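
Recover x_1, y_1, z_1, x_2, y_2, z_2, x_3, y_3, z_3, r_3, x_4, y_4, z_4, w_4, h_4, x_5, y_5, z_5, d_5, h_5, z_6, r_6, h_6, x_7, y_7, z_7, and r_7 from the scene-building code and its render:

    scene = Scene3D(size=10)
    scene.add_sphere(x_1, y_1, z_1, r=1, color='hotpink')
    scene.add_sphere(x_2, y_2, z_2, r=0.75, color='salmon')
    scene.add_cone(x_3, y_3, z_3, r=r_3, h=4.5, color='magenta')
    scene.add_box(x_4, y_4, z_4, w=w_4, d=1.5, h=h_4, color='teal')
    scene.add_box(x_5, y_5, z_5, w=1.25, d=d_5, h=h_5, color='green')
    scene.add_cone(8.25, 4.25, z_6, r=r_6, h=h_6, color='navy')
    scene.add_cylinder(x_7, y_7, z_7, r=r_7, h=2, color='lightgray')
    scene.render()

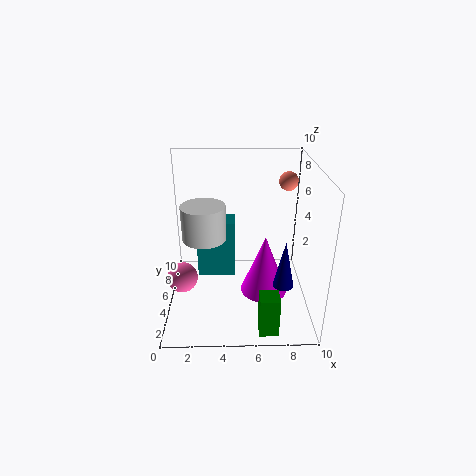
x_1 = 1.25, y_1 = 3.25, z_1 = 3, x_2 = 9, y_2 = 9, z_2 = 7.75, x_3 = 7, y_3 = 5.5, z_3 = 0.25, r_3 = 1.75, x_4 = 2.5, y_4 = 2, z_4 = 4, w_4 = 2.25, h_4 = 3.5, x_5 = 6.25, y_5 = 0.5, z_5 = 0.25, d_5 = 1.25, h_5 = 2.75, z_6 = 1.5, r_6 = 0.75, h_6 = 3.5, x_7 = 3, y_7 = 1.75, z_7 = 6.75, r_7 = 1.25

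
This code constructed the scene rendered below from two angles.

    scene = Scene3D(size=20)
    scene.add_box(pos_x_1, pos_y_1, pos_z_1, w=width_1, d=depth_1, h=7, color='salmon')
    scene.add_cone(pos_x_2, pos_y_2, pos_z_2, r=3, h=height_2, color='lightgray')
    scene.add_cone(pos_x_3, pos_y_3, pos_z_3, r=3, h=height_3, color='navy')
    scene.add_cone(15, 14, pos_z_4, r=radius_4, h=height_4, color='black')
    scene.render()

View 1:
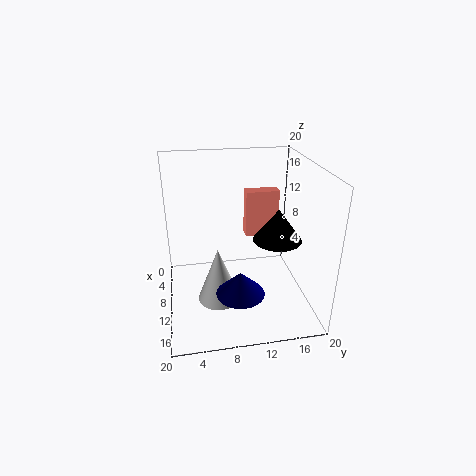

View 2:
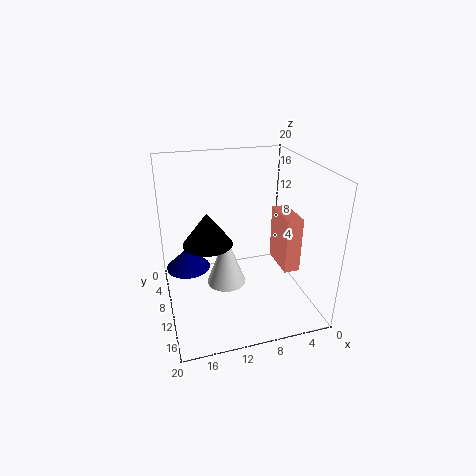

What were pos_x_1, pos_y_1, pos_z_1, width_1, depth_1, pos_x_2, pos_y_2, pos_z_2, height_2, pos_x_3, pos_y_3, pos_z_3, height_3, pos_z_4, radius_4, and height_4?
pos_x_1 = 4
pos_y_1 = 12
pos_z_1 = 8
width_1 = 2
depth_1 = 5
pos_x_2 = 11
pos_y_2 = 7
pos_z_2 = 1
height_2 = 8
pos_x_3 = 17
pos_y_3 = 9
pos_z_3 = 6
height_3 = 3
pos_z_4 = 12
radius_4 = 3
height_4 = 4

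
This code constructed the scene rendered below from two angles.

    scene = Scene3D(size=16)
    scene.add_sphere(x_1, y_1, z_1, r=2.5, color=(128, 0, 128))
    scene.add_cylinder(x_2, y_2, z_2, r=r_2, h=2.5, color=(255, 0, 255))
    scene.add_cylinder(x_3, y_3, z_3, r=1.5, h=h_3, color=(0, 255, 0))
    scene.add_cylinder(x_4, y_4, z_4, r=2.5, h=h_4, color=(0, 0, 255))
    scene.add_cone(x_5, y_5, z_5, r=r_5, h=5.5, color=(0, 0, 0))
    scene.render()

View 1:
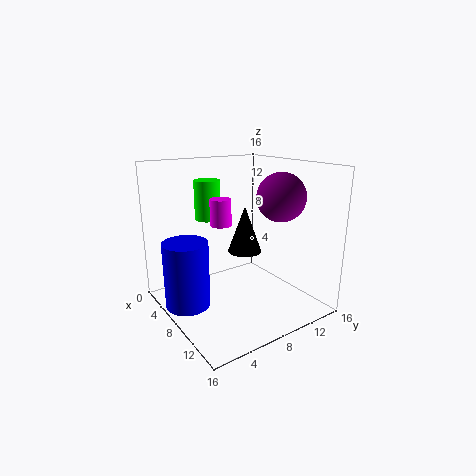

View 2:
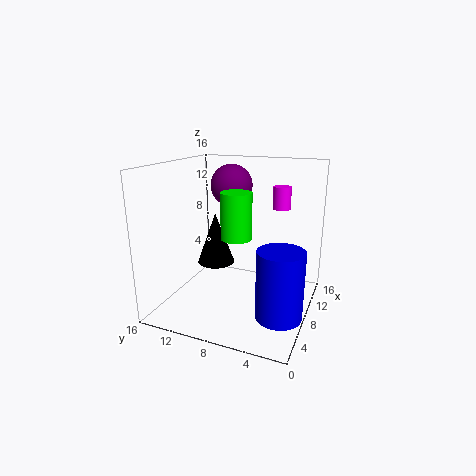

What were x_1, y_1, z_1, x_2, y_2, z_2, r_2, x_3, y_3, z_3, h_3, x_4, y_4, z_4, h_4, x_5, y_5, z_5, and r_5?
x_1 = 12; y_1 = 10.5; z_1 = 13; x_2 = 11; y_2 = 4; z_2 = 11; r_2 = 1; x_3 = 4; y_3 = 6.5; z_3 = 9.5; h_3 = 4.5; x_4 = 6; y_4 = 2.5; z_4 = 0.5; h_4 = 7.5; x_5 = 6.5; y_5 = 10; z_5 = 5.5; r_5 = 2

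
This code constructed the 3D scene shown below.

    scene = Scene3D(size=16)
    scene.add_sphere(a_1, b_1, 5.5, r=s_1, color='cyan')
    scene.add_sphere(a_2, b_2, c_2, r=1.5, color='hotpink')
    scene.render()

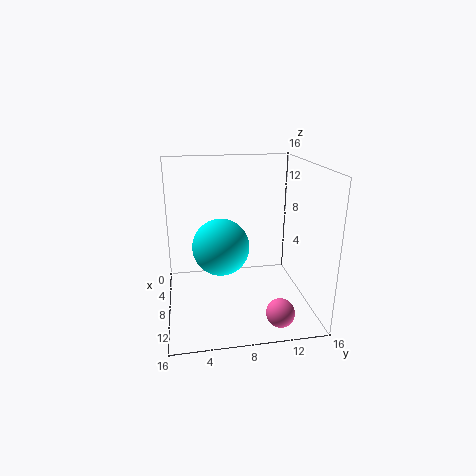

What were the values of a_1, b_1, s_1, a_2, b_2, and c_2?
a_1 = 4.5; b_1 = 6.5; s_1 = 3.5; a_2 = 13.5; b_2 = 11.5; c_2 = 1.5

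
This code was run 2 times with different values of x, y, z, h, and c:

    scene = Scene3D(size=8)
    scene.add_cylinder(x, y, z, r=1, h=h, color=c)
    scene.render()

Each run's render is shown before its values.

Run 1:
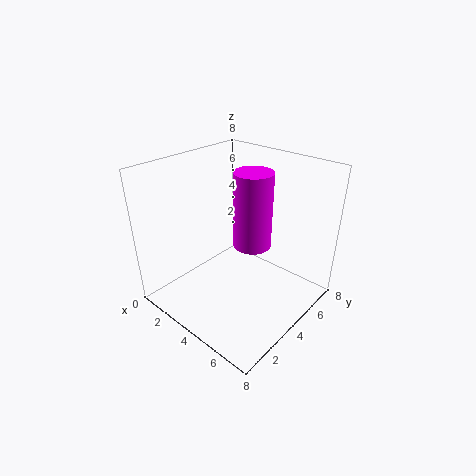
x = 5; y = 4; z = 4; h = 4; c = 'magenta'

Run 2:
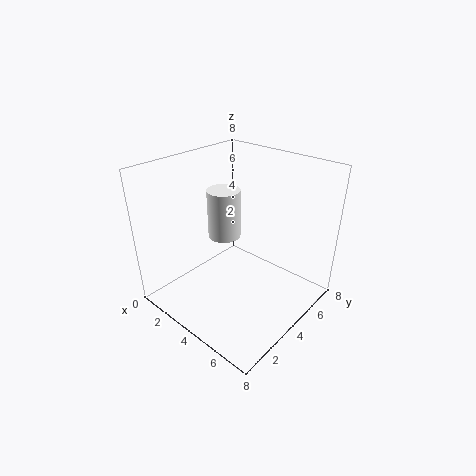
x = 2; y = 5; z = 3; h = 3; c = 'white'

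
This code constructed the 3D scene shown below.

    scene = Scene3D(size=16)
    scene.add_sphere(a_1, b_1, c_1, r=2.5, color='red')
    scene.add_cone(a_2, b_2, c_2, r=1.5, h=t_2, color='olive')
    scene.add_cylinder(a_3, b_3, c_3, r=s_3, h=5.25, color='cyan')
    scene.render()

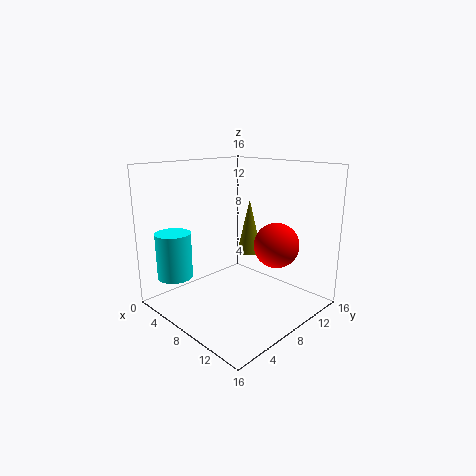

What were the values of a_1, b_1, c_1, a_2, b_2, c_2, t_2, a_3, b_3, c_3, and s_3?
a_1 = 11.25
b_1 = 10.75
c_1 = 7.25
a_2 = 6.25
b_2 = 11.75
c_2 = 5
t_2 = 6.5
a_3 = 2.75
b_3 = 3
c_3 = 3.25
s_3 = 2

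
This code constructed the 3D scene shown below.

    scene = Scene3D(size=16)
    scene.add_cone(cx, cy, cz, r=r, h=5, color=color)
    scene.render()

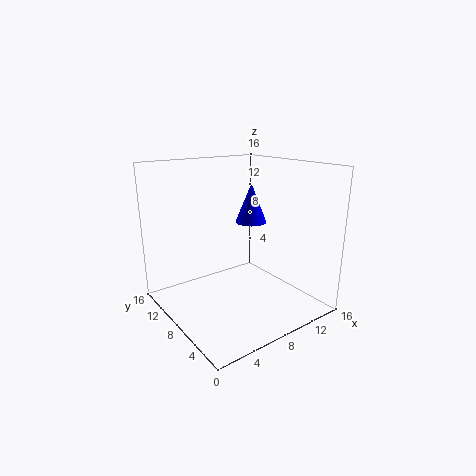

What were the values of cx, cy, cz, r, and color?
cx = 13; cy = 12; cz = 8; r = 2; color = 'blue'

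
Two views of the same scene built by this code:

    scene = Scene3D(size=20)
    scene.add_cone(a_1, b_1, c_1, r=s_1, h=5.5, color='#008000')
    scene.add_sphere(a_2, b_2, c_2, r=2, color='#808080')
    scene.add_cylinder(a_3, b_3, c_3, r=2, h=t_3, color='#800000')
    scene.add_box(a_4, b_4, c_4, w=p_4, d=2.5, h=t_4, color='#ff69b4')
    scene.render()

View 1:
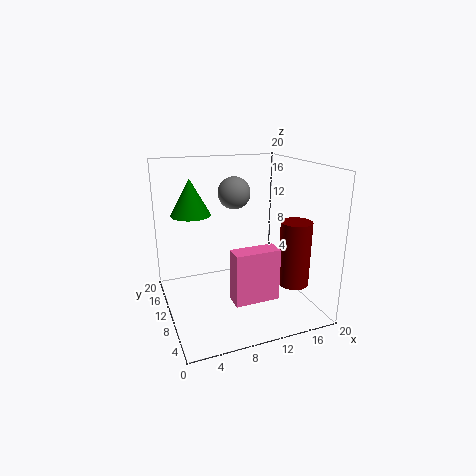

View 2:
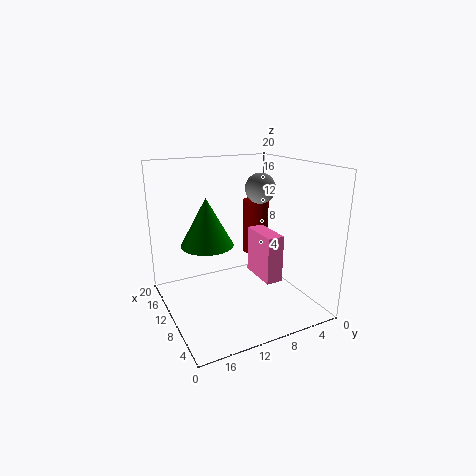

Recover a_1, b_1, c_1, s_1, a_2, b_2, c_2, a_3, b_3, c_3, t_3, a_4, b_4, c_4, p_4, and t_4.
a_1 = 5, b_1 = 16.5, c_1 = 12, s_1 = 3, a_2 = 8.5, b_2 = 7.5, c_2 = 17, a_3 = 15.5, b_3 = 4, c_3 = 5, t_3 = 8.5, a_4 = 7.5, b_4 = 4, c_4 = 3, p_4 = 6, t_4 = 7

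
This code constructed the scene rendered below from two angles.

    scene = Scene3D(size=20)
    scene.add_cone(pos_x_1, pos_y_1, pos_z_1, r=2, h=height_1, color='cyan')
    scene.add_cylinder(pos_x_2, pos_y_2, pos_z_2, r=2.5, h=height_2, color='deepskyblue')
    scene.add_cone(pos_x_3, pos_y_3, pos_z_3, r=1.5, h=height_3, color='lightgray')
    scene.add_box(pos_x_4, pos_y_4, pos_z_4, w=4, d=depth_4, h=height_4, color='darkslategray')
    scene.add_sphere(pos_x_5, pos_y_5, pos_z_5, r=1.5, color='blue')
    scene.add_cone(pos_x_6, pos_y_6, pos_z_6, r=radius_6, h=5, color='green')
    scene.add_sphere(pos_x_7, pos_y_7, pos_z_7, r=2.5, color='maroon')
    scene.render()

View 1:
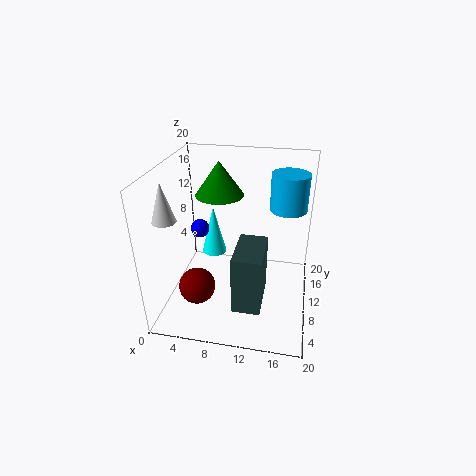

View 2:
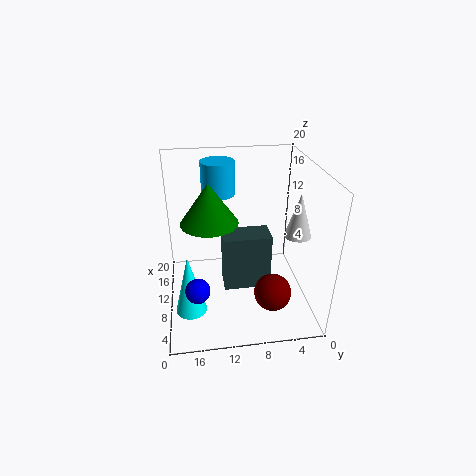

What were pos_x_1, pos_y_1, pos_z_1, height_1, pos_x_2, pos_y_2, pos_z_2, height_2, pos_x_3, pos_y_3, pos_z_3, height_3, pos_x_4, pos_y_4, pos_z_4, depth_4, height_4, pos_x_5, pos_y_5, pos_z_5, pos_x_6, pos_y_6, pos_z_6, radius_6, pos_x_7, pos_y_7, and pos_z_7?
pos_x_1 = 4.5
pos_y_1 = 17
pos_z_1 = 3
height_1 = 8
pos_x_2 = 16.5
pos_y_2 = 12
pos_z_2 = 14
height_2 = 5
pos_x_3 = 2
pos_y_3 = 4.5
pos_z_3 = 14.5
height_3 = 5
pos_x_4 = 10
pos_y_4 = 5
pos_z_4 = 1
depth_4 = 7
height_4 = 8.5
pos_x_5 = 2.5
pos_y_5 = 16
pos_z_5 = 7.5
pos_x_6 = 6.5
pos_y_6 = 14
pos_z_6 = 14.5
radius_6 = 3.5
pos_x_7 = 5
pos_y_7 = 6
pos_z_7 = 4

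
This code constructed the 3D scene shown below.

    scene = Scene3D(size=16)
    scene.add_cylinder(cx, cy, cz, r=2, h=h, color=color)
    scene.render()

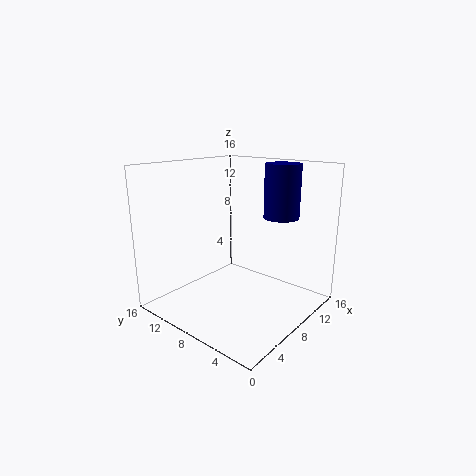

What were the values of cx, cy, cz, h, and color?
cx = 12, cy = 5, cz = 10, h = 6, color = 'navy'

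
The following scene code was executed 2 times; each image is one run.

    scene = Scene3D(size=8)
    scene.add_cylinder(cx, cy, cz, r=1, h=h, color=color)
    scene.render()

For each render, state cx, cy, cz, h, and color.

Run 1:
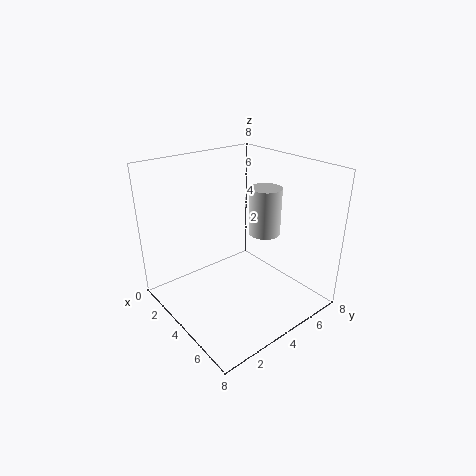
cx = 3
cy = 7
cz = 3
h = 3
color = 'lightgray'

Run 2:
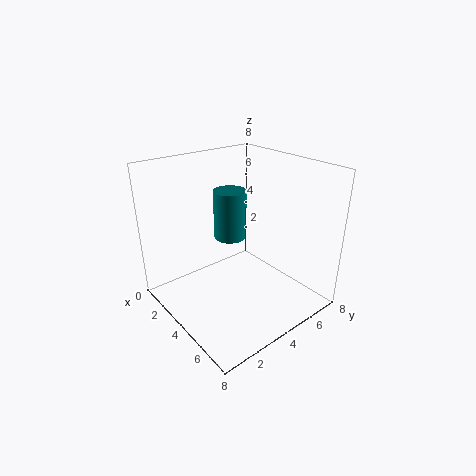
cx = 2
cy = 5
cz = 3
h = 3
color = 'teal'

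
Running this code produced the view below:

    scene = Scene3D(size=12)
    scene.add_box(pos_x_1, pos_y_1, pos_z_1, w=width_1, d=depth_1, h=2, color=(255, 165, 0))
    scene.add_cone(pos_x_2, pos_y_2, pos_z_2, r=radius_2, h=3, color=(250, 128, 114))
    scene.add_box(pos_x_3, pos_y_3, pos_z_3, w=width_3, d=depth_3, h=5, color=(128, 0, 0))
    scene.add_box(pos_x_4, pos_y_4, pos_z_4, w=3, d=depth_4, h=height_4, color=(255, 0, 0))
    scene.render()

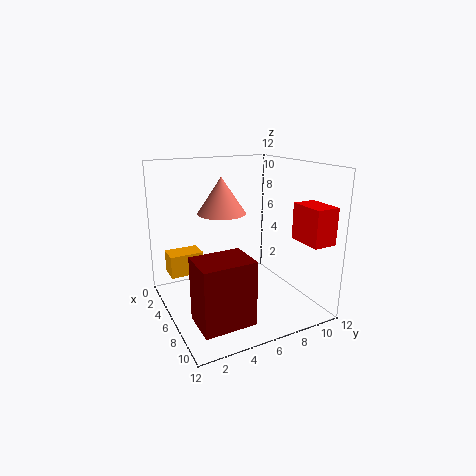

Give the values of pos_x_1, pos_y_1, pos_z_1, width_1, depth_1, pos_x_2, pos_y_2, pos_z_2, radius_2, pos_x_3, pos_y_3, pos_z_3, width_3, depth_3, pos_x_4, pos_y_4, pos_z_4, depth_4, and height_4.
pos_x_1 = 1
pos_y_1 = 1
pos_z_1 = 2
width_1 = 2
depth_1 = 3
pos_x_2 = 5
pos_y_2 = 5
pos_z_2 = 8
radius_2 = 2
pos_x_3 = 8
pos_y_3 = 1
pos_z_3 = 1
width_3 = 3
depth_3 = 4
pos_x_4 = 8
pos_y_4 = 10
pos_z_4 = 6
depth_4 = 2
height_4 = 3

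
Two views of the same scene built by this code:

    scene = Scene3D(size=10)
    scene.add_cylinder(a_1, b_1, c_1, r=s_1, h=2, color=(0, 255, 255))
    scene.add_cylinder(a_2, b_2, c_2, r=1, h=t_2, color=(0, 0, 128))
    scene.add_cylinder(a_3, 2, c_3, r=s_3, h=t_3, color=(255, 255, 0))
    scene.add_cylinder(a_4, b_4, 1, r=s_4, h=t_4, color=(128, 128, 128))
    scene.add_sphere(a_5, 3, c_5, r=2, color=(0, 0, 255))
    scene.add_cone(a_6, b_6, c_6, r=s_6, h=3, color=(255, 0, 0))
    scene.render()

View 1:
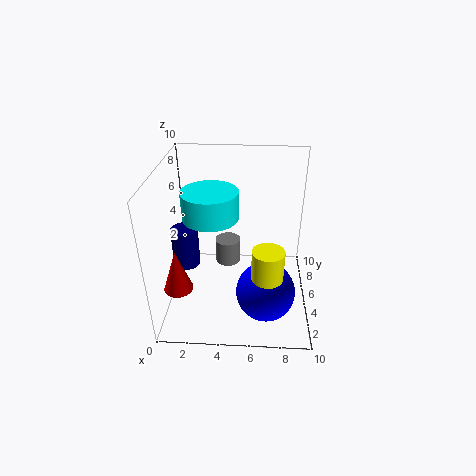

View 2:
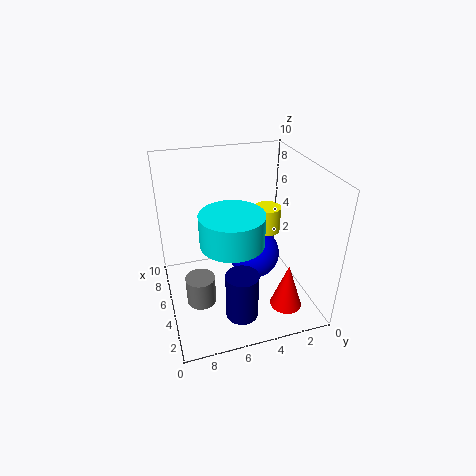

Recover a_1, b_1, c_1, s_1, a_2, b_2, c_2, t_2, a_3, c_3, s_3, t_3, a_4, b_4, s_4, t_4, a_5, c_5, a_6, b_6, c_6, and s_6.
a_1 = 3
b_1 = 6
c_1 = 6
s_1 = 2
a_2 = 1
b_2 = 6
c_2 = 2
t_2 = 3
a_3 = 7
c_3 = 4
s_3 = 1
t_3 = 2
a_4 = 4
b_4 = 8
s_4 = 1
t_4 = 2
a_5 = 7
c_5 = 2
a_6 = 1
b_6 = 3
c_6 = 2
s_6 = 1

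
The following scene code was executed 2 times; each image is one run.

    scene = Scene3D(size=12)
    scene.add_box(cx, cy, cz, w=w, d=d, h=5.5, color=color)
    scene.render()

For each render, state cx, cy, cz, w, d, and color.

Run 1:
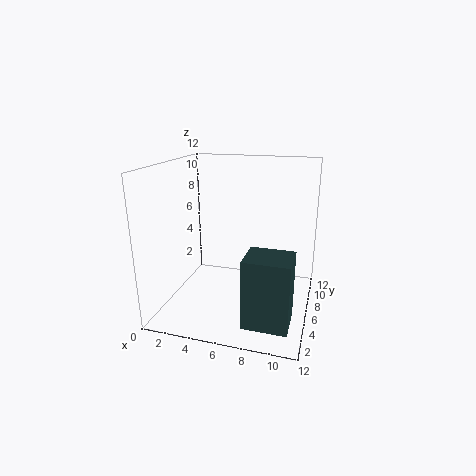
cx = 7.5, cy = 1.5, cz = 0.5, w = 3.5, d = 3, color = 'darkslategray'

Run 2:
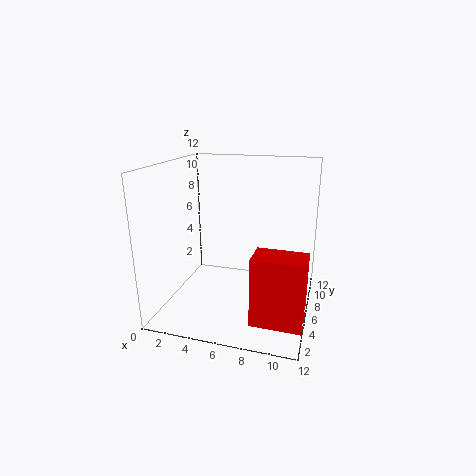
cx = 8, cy = 2, cz = 0.5, w = 4, d = 2.5, color = 'red'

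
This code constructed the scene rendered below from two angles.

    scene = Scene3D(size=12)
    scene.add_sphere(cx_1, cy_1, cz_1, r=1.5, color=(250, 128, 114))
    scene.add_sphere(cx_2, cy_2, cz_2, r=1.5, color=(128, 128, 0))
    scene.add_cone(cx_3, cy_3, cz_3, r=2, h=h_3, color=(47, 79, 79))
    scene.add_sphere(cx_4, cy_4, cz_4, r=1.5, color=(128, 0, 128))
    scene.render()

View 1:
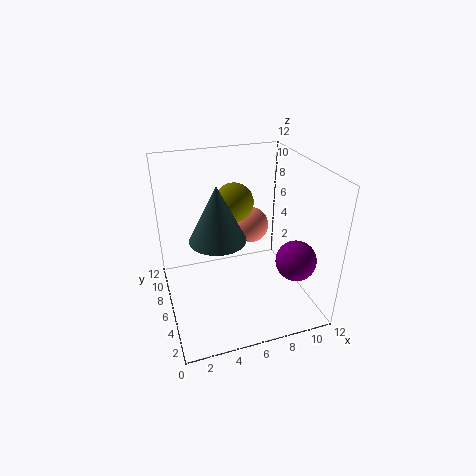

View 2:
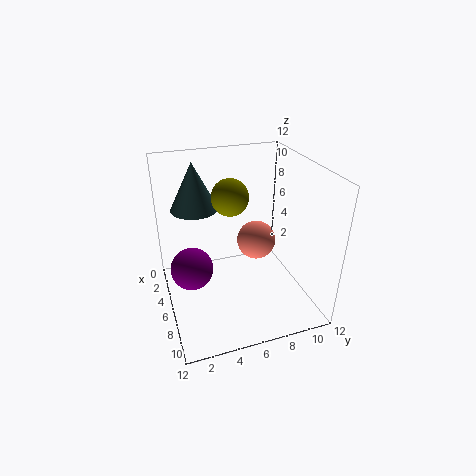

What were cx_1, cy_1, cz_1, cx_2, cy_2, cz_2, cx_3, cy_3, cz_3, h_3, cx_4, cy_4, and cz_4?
cx_1 = 7.5; cy_1 = 7; cz_1 = 6.5; cx_2 = 5.5; cy_2 = 5.5; cz_2 = 9.5; cx_3 = 3.5; cy_3 = 3; cz_3 = 8; h_3 = 4; cx_4 = 9; cy_4 = 1.5; cz_4 = 6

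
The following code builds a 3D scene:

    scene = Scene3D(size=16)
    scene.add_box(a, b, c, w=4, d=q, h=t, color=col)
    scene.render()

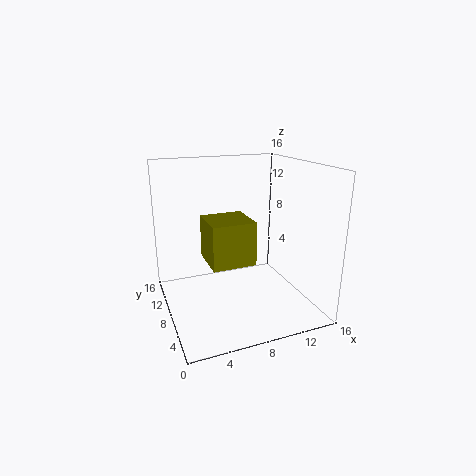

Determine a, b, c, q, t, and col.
a = 3; b = 1; c = 8; q = 4; t = 4; col = 'olive'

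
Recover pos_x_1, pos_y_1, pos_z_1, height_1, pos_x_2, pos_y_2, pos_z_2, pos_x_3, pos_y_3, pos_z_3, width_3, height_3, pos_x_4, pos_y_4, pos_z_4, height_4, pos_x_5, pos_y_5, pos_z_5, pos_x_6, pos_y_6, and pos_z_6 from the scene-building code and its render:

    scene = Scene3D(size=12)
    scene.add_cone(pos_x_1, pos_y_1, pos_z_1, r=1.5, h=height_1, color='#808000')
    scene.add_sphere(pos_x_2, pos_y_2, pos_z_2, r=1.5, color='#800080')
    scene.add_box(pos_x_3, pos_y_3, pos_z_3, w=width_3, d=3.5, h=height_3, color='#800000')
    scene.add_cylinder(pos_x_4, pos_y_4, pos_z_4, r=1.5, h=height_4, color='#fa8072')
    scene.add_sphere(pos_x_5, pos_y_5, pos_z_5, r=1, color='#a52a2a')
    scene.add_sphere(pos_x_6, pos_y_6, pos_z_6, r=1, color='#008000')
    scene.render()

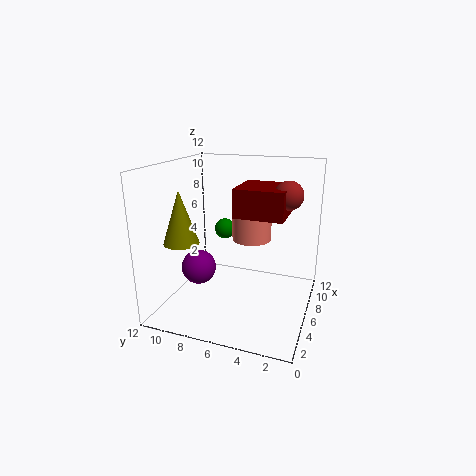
pos_x_1 = 4.5; pos_y_1 = 10.5; pos_z_1 = 5.5; height_1 = 4.5; pos_x_2 = 5.5; pos_y_2 = 9.5; pos_z_2 = 3; pos_x_3 = 2; pos_y_3 = 1.5; pos_z_3 = 9; width_3 = 3.5; height_3 = 2; pos_x_4 = 5; pos_y_4 = 4.5; pos_z_4 = 6.5; height_4 = 3; pos_x_5 = 3.5; pos_y_5 = 1.5; pos_z_5 = 10.5; pos_x_6 = 10.5; pos_y_6 = 9; pos_z_6 = 5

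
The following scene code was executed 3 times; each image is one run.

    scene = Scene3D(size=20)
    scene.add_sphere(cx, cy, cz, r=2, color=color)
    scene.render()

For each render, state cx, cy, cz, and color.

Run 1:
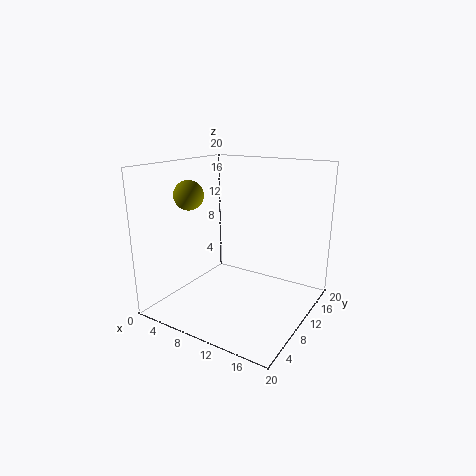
cx = 4.5; cy = 6.5; cz = 16; color = 'olive'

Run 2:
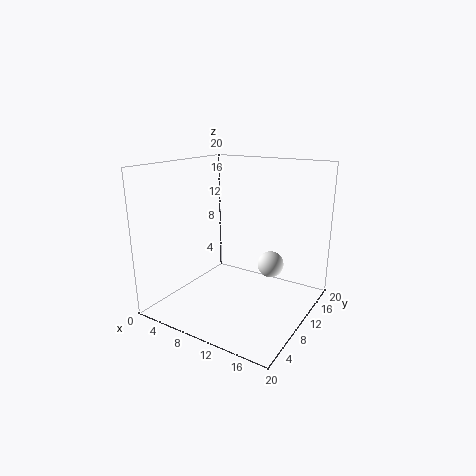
cx = 12.5; cy = 15.5; cz = 4.5; color = 'white'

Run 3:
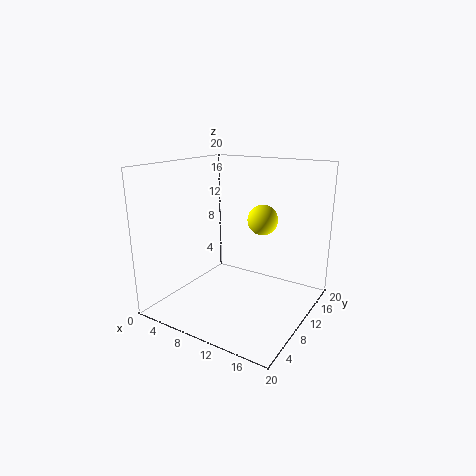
cx = 13.5; cy = 10.5; cz = 13; color = 'yellow'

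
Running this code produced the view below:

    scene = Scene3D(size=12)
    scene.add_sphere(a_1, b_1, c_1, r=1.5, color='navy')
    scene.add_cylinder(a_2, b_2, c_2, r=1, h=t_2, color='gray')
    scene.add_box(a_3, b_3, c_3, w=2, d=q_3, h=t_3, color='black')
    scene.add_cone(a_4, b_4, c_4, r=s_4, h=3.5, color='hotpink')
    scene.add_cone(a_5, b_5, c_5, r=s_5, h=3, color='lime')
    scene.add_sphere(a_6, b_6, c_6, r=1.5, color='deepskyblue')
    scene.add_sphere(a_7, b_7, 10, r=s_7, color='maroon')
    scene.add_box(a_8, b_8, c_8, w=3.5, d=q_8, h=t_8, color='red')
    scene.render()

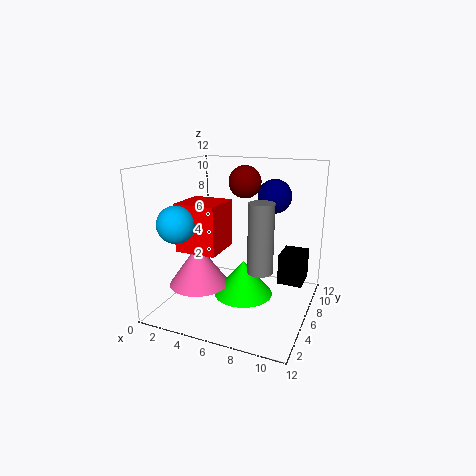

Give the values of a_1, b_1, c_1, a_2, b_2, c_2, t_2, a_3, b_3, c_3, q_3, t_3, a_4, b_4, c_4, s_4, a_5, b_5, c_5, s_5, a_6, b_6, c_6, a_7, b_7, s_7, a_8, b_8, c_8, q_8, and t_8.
a_1 = 8; b_1 = 9.5; c_1 = 9; a_2 = 8.5; b_2 = 4.5; c_2 = 4; t_2 = 5.5; a_3 = 9.5; b_3 = 6; c_3 = 2.5; q_3 = 2.5; t_3 = 2.5; a_4 = 3; b_4 = 4.5; c_4 = 2; s_4 = 2.5; a_5 = 6.5; b_5 = 6; c_5 = 1; s_5 = 2.5; a_6 = 2; b_6 = 3; c_6 = 7.5; a_7 = 5; b_7 = 10; s_7 = 1.5; a_8 = 1.5; b_8 = 3.5; c_8 = 5; q_8 = 3.5; t_8 = 4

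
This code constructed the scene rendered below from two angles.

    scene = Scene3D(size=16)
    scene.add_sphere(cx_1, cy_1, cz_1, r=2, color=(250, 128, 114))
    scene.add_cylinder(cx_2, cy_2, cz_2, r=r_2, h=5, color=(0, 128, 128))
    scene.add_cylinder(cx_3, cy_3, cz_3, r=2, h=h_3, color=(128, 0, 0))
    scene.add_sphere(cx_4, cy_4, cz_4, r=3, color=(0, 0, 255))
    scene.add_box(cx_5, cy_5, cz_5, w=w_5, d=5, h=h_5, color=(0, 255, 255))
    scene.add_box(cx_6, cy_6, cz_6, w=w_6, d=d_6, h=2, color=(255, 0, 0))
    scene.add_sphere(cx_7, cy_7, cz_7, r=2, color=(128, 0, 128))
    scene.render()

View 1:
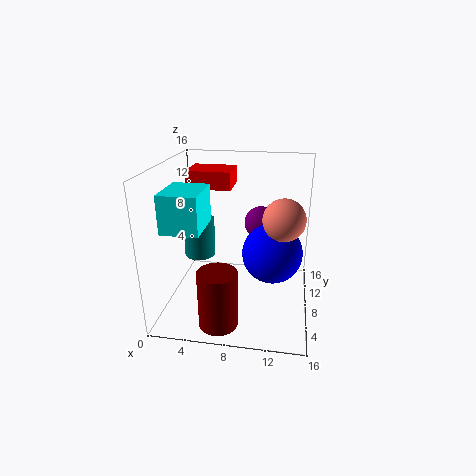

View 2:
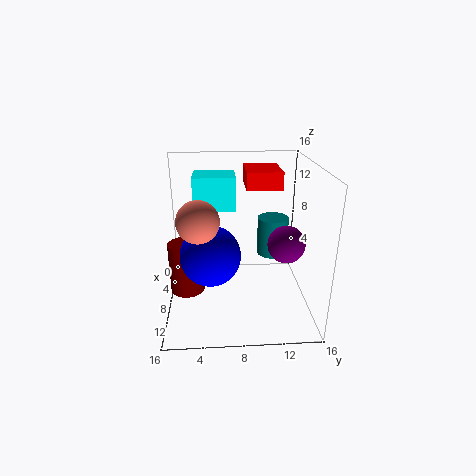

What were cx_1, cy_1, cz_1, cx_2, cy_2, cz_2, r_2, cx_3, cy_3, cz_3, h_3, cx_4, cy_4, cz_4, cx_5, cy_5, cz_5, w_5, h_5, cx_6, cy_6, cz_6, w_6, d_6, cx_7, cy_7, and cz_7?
cx_1 = 13; cy_1 = 4; cz_1 = 12; cx_2 = 2; cy_2 = 13; cz_2 = 3; r_2 = 2; cx_3 = 7; cy_3 = 2; cz_3 = 1; h_3 = 6; cx_4 = 12; cy_4 = 5; cz_4 = 8; cx_5 = 1; cy_5 = 3; cz_5 = 10; w_5 = 4; h_5 = 4; cx_6 = 2; cy_6 = 9; cz_6 = 13; w_6 = 5; d_6 = 4; cx_7 = 10; cy_7 = 13; cz_7 = 8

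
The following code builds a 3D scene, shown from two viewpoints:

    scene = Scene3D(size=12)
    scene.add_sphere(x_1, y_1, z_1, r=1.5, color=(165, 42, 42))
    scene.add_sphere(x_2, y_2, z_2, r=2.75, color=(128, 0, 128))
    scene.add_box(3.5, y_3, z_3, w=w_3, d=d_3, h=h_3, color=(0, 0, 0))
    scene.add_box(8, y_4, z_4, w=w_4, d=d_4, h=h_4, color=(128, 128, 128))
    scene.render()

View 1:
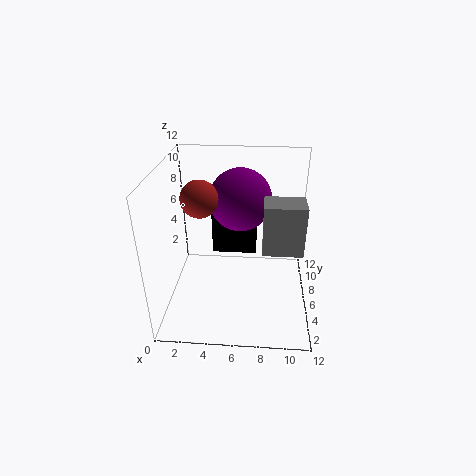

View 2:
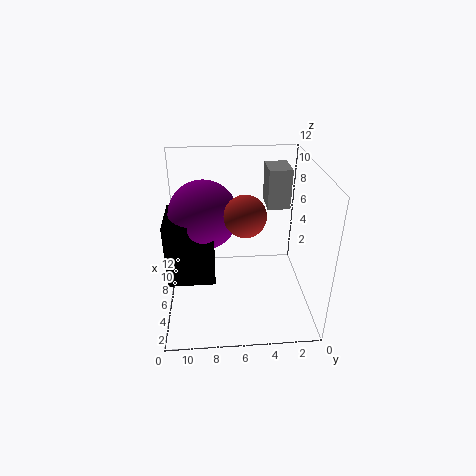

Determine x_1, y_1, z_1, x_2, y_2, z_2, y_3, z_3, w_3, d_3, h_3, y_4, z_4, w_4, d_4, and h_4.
x_1 = 3
y_1 = 5.75
z_1 = 9.5
x_2 = 6
y_2 = 8.75
z_2 = 8.25
y_3 = 8
z_3 = 3.25
w_3 = 4
d_3 = 3.75
h_3 = 5.25
y_4 = 1.25
z_4 = 7.5
w_4 = 2.75
d_4 = 2
h_4 = 3.5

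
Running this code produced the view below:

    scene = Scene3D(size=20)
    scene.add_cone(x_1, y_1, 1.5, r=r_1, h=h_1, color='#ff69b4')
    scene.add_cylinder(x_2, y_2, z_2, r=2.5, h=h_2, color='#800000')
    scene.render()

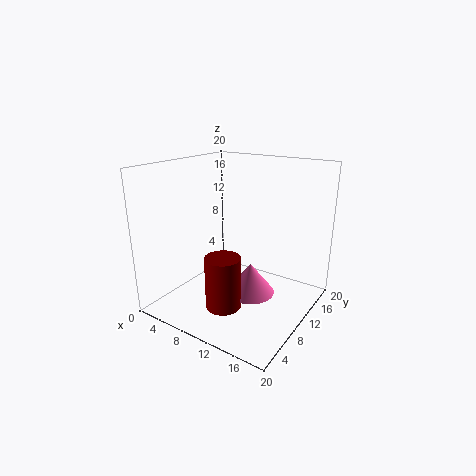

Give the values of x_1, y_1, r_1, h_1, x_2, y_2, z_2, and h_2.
x_1 = 11.5, y_1 = 11, r_1 = 3.5, h_1 = 4.5, x_2 = 9.5, y_2 = 7, z_2 = 0.5, h_2 = 7.5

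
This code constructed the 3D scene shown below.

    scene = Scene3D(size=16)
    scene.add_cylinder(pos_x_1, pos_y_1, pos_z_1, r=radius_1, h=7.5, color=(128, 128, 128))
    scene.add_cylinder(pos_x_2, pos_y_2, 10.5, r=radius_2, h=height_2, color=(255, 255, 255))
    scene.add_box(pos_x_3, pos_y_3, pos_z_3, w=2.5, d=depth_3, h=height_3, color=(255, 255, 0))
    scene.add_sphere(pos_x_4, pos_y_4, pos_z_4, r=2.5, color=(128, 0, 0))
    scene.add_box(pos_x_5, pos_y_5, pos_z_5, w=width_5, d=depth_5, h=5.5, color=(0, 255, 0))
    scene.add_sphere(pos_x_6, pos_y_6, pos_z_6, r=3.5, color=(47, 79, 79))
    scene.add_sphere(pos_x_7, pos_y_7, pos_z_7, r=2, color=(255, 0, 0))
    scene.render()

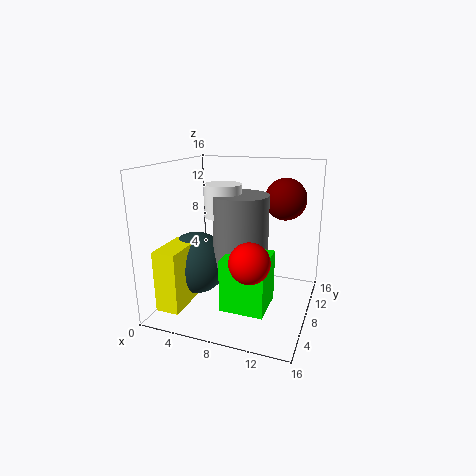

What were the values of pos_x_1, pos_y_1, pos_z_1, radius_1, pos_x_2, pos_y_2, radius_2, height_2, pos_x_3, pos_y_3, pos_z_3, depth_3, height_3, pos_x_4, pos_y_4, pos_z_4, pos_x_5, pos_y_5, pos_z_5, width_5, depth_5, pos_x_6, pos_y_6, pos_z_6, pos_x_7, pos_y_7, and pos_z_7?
pos_x_1 = 8.5, pos_y_1 = 7.5, pos_z_1 = 5.5, radius_1 = 3, pos_x_2 = 6.5, pos_y_2 = 7.5, radius_2 = 2, height_2 = 3.5, pos_x_3 = 1.5, pos_y_3 = 1, pos_z_3 = 1.5, depth_3 = 5, height_3 = 6.5, pos_x_4 = 12, pos_y_4 = 13.5, pos_z_4 = 11.5, pos_x_5 = 8, pos_y_5 = 2.5, pos_z_5 = 2, width_5 = 4.5, depth_5 = 4.5, pos_x_6 = 3.5, pos_y_6 = 6.5, pos_z_6 = 5, pos_x_7 = 11, pos_y_7 = 3, pos_z_7 = 7.5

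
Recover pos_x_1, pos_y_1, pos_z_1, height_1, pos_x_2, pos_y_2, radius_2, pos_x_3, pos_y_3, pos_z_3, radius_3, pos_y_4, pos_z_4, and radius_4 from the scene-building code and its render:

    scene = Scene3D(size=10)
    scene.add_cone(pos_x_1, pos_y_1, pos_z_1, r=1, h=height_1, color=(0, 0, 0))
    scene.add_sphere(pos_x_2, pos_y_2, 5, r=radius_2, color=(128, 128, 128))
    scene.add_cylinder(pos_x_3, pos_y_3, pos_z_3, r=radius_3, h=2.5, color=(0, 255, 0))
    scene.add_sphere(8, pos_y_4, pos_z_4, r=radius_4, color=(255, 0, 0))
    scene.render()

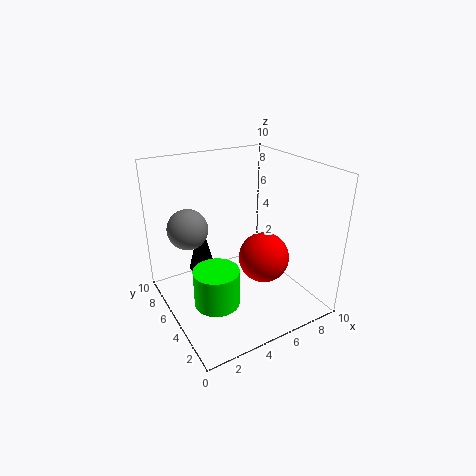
pos_x_1 = 3.5, pos_y_1 = 8, pos_z_1 = 1.5, height_1 = 4, pos_x_2 = 2.5, pos_y_2 = 8, radius_2 = 1.5, pos_x_3 = 2.5, pos_y_3 = 3.5, pos_z_3 = 1.5, radius_3 = 1.5, pos_y_4 = 6, pos_z_4 = 2, radius_4 = 2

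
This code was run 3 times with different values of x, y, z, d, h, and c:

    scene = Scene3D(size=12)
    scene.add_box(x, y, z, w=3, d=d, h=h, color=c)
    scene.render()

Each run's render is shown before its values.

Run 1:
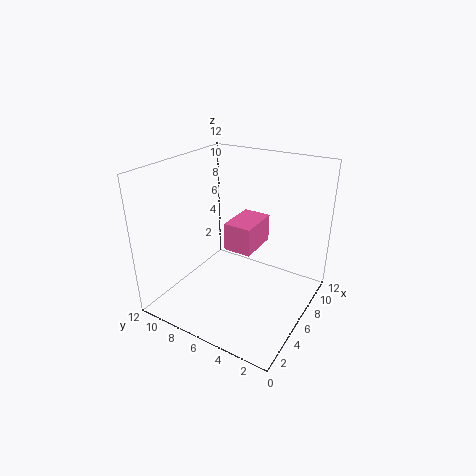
x = 2.5; y = 3; z = 7; d = 2; h = 2; c = 'hotpink'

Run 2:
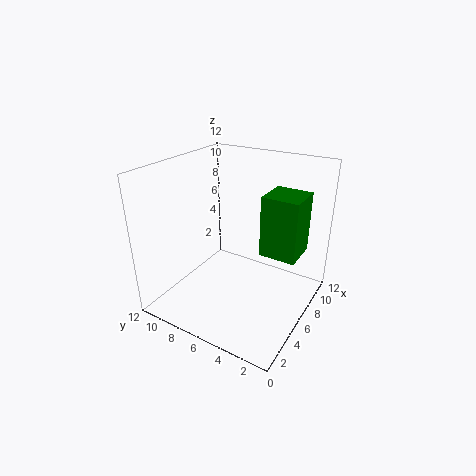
x = 6; y = 1; z = 5; d = 3; h = 5; c = 'green'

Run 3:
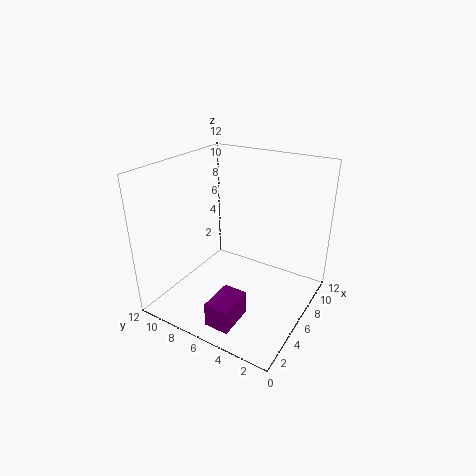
x = 1; y = 4; z = 0.5; d = 2; h = 2; c = 'purple'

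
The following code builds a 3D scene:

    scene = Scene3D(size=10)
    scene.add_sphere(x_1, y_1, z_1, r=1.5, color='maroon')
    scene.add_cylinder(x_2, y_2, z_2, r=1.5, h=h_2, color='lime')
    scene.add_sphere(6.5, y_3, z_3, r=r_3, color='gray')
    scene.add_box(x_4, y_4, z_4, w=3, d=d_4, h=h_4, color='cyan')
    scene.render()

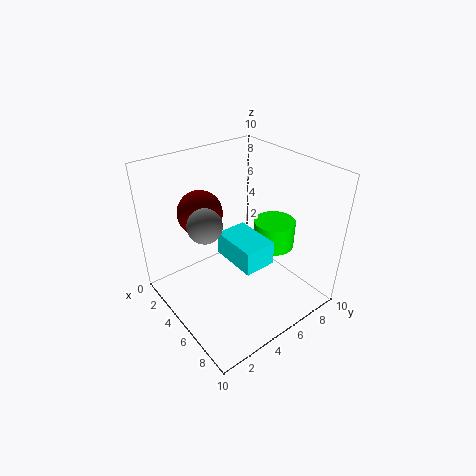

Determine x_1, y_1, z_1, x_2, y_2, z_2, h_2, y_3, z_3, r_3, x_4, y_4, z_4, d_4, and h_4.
x_1 = 3.5, y_1 = 3, z_1 = 7, x_2 = 5.5, y_2 = 8, z_2 = 3.5, h_2 = 2, y_3 = 1.5, z_3 = 8, r_3 = 1, x_4 = 5.5, y_4 = 3, z_4 = 5, d_4 = 2, h_4 = 1.5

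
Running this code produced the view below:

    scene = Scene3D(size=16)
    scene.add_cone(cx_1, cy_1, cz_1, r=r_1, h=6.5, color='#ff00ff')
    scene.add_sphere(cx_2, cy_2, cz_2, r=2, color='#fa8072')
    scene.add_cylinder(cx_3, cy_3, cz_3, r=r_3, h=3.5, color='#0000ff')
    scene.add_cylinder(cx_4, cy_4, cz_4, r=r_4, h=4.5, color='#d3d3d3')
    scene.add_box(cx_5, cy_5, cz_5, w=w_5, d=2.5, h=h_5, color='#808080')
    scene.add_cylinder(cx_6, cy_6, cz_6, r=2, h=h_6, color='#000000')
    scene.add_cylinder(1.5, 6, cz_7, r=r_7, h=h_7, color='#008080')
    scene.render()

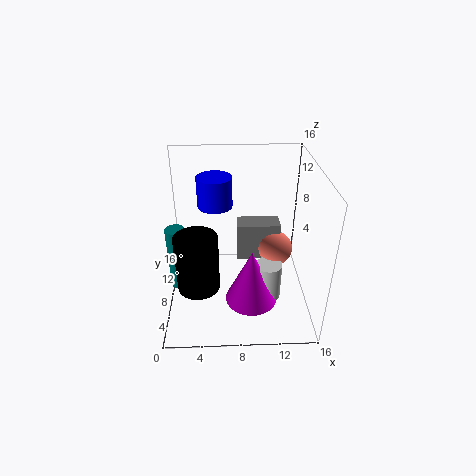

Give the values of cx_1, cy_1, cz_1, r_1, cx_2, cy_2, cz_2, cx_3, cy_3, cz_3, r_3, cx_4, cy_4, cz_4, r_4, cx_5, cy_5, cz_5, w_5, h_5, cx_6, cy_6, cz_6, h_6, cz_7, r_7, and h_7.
cx_1 = 9.5, cy_1 = 6.5, cz_1 = 0.5, r_1 = 3, cx_2 = 12.5, cy_2 = 9.5, cz_2 = 5.5, cx_3 = 5.5, cy_3 = 11, cz_3 = 10.5, r_3 = 2, cx_4 = 11.5, cy_4 = 7, cz_4 = 0.5, r_4 = 1.5, cx_5 = 8, cy_5 = 9.5, cz_5 = 4, w_5 = 5, h_5 = 4.5, cx_6 = 4, cy_6 = 2, cz_6 = 6.5, h_6 = 5.5, cz_7 = 3.5, r_7 = 1, h_7 = 7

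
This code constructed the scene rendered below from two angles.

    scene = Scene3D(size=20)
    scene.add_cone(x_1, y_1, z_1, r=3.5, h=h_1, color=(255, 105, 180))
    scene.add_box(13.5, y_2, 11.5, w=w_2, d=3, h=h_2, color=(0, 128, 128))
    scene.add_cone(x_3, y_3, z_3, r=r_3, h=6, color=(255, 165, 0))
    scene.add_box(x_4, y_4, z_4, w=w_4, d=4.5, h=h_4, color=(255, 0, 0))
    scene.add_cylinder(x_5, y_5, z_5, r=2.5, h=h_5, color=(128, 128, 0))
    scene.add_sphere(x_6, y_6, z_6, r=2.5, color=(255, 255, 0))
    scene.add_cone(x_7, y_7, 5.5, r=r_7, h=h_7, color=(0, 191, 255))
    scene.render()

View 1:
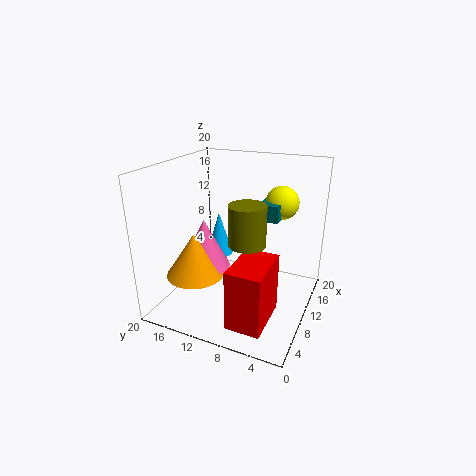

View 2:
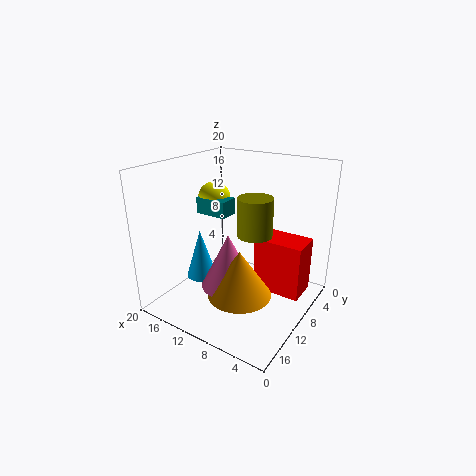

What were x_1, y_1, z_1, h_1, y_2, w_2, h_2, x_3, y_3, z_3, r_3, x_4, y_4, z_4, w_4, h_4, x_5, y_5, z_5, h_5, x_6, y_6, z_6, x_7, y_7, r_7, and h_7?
x_1 = 8.5; y_1 = 14.5; z_1 = 5.5; h_1 = 7; y_2 = 5.5; w_2 = 5; h_2 = 2.5; x_3 = 6.5; y_3 = 15; z_3 = 5; r_3 = 4; x_4 = 1.5; y_4 = 3.5; z_4 = 1.5; w_4 = 7; h_4 = 8; x_5 = 8.5; y_5 = 8; z_5 = 10; h_5 = 5.5; x_6 = 17; y_6 = 6; z_6 = 13.5; x_7 = 13; y_7 = 14.5; r_7 = 2; h_7 = 6.5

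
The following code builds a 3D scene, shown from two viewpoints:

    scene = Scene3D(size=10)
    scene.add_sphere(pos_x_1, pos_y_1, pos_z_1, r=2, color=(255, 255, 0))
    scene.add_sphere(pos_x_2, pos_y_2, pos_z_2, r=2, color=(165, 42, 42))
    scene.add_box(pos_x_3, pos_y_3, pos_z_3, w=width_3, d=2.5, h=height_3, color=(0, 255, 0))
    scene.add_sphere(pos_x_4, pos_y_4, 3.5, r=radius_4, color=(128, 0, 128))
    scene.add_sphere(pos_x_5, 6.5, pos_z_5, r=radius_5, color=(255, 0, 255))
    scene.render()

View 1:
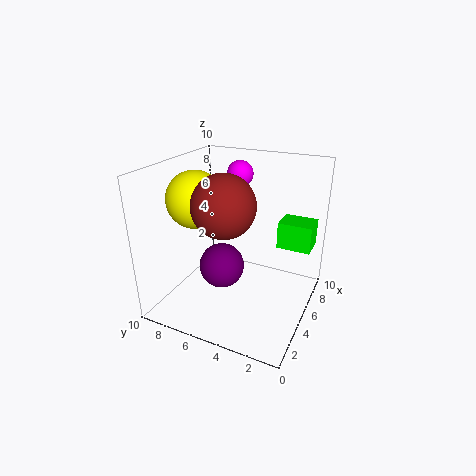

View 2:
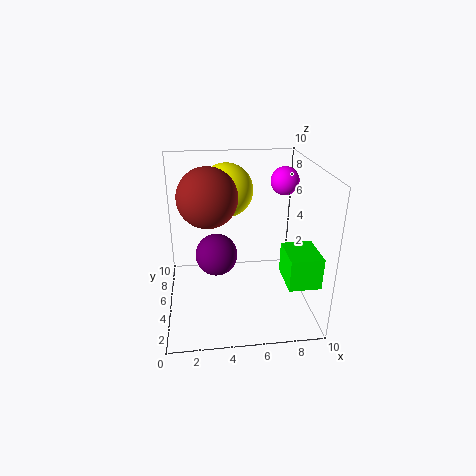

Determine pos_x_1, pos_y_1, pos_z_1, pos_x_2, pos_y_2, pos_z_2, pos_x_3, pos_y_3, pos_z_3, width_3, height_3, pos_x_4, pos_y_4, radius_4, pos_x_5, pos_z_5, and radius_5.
pos_x_1 = 4.5, pos_y_1 = 8, pos_z_1 = 7.5, pos_x_2 = 3, pos_y_2 = 5, pos_z_2 = 8, pos_x_3 = 7.5, pos_y_3 = 0.5, pos_z_3 = 3.5, width_3 = 2, height_3 = 2, pos_x_4 = 3.5, pos_y_4 = 5.5, radius_4 = 1.5, pos_x_5 = 8.5, pos_z_5 = 8.5, radius_5 = 1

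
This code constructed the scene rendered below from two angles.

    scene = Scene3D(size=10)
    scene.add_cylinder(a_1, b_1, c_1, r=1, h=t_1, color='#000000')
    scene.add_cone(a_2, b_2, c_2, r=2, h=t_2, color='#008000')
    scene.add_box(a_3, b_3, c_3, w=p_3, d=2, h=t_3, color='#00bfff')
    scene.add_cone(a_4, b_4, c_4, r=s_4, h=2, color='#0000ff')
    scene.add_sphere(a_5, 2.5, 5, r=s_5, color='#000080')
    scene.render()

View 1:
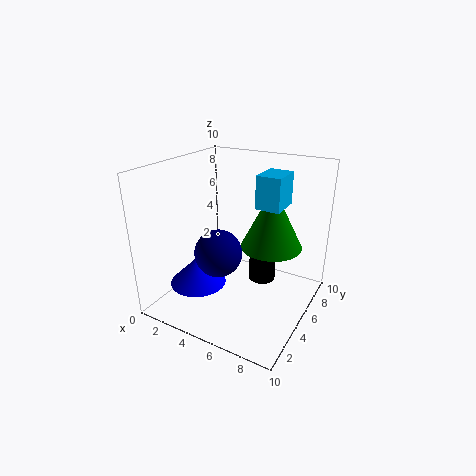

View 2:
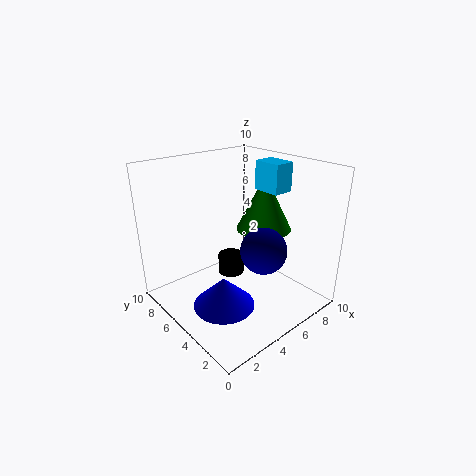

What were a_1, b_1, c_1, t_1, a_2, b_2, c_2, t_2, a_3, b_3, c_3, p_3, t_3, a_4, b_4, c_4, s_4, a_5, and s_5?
a_1 = 6, b_1 = 7, c_1 = 1, t_1 = 1.5, a_2 = 7.5, b_2 = 5, c_2 = 5, t_2 = 4, a_3 = 7, b_3 = 3.5, c_3 = 8, p_3 = 1.5, t_3 = 2, a_4 = 2.5, b_4 = 3.5, c_4 = 1.5, s_4 = 2, a_5 = 5, s_5 = 1.5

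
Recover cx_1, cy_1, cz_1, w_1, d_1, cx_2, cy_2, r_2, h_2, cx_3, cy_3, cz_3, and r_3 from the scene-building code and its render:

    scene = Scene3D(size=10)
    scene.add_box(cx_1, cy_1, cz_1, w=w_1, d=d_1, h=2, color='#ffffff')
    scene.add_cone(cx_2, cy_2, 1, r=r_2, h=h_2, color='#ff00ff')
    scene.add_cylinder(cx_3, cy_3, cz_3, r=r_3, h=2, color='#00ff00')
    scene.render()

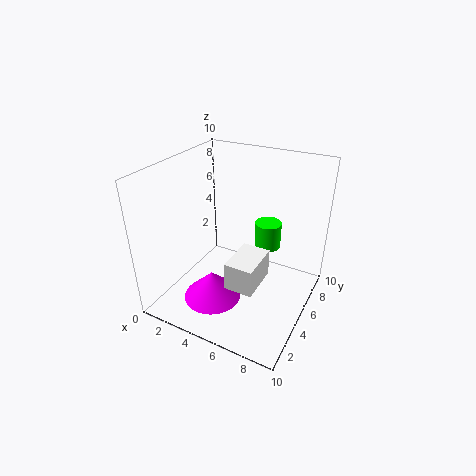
cx_1 = 5; cy_1 = 3; cz_1 = 2; w_1 = 2; d_1 = 3; cx_2 = 4; cy_2 = 3; r_2 = 2; h_2 = 2; cx_3 = 6; cy_3 = 8; cz_3 = 3; r_3 = 1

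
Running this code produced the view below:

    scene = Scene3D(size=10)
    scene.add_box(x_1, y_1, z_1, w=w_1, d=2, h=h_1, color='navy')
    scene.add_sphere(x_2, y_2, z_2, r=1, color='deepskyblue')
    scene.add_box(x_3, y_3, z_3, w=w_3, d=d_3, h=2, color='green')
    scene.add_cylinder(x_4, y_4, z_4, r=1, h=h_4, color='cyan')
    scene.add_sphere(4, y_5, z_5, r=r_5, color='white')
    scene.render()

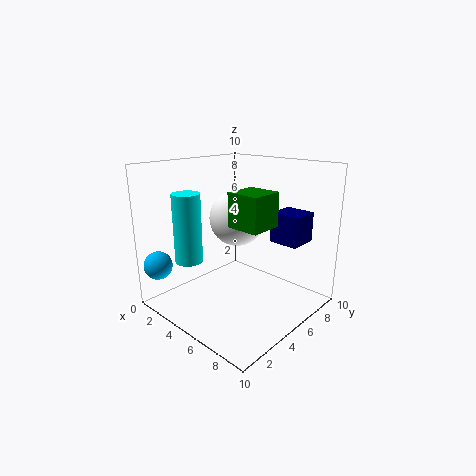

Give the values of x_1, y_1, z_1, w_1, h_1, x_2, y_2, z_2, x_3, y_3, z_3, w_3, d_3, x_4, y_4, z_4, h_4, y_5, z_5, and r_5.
x_1 = 7, y_1 = 6, z_1 = 5, w_1 = 2, h_1 = 2, x_2 = 1, y_2 = 1, z_2 = 3, x_3 = 7, y_3 = 2, z_3 = 7, w_3 = 2, d_3 = 2, x_4 = 2, y_4 = 3, z_4 = 3, h_4 = 5, y_5 = 6, z_5 = 6, r_5 = 2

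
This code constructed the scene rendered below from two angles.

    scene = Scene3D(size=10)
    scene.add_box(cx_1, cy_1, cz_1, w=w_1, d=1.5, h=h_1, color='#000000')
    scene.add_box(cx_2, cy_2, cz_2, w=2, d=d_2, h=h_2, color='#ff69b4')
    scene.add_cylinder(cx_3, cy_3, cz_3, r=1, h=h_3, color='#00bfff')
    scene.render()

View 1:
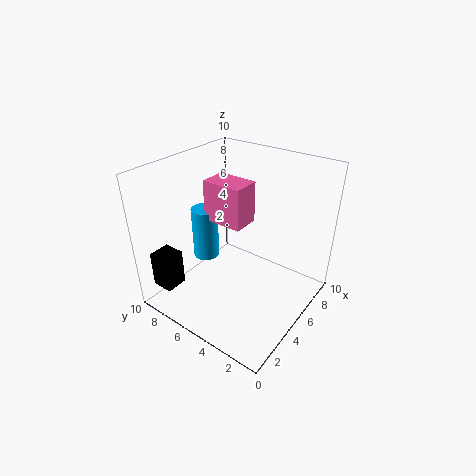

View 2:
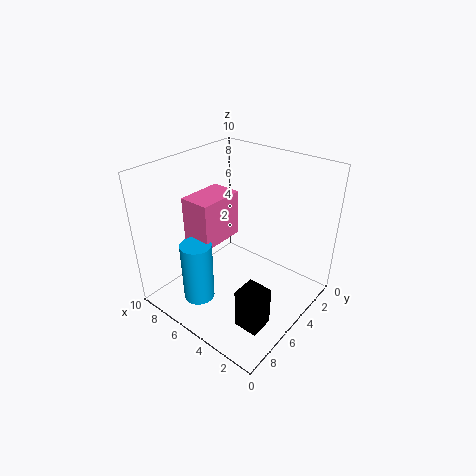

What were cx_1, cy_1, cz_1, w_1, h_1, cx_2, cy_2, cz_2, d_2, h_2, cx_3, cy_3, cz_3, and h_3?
cx_1 = 0.5; cy_1 = 7.5; cz_1 = 2; w_1 = 1.5; h_1 = 2.5; cx_2 = 5; cy_2 = 5; cz_2 = 5.5; d_2 = 3; h_2 = 3; cx_3 = 5.5; cy_3 = 8.5; cz_3 = 2; h_3 = 4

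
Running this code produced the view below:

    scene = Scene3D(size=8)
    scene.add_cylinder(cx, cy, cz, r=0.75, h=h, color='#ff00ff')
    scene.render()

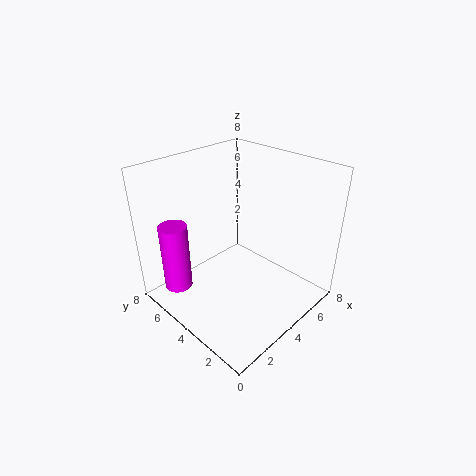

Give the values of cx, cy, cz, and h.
cx = 1; cy = 5.75; cz = 1.5; h = 3.75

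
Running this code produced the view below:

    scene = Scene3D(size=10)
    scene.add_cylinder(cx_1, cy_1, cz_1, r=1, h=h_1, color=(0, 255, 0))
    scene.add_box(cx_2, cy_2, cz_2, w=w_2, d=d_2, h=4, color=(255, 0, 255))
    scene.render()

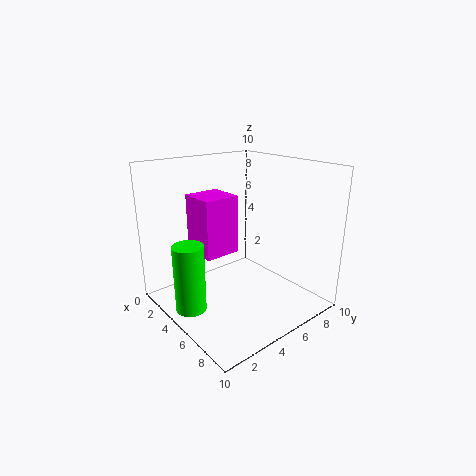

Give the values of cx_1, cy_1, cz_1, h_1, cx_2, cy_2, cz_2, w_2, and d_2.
cx_1 = 5; cy_1 = 1; cz_1 = 1; h_1 = 4.5; cx_2 = 2.5; cy_2 = 2.5; cz_2 = 4; w_2 = 2.5; d_2 = 2.5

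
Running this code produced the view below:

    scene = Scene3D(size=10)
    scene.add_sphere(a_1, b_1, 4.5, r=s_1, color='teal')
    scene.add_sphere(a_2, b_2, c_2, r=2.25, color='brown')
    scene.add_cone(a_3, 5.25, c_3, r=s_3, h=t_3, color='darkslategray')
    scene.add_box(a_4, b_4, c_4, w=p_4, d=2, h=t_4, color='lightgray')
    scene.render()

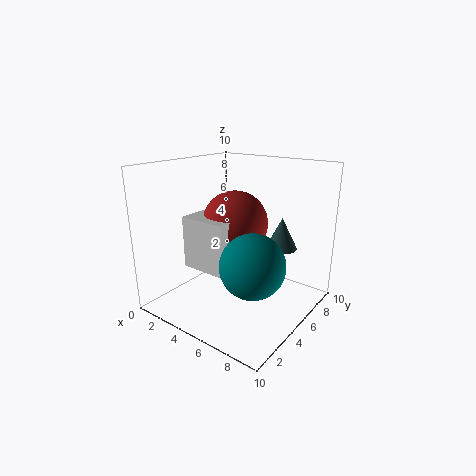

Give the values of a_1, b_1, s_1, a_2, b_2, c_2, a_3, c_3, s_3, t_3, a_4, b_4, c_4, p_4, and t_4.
a_1 = 7.75, b_1 = 2.75, s_1 = 2, a_2 = 4.75, b_2 = 5, c_2 = 6, a_3 = 8.25, c_3 = 5, s_3 = 1, t_3 = 2, a_4 = 2.5, b_4 = 2.25, c_4 = 3.25, p_4 = 3.25, t_4 = 3.5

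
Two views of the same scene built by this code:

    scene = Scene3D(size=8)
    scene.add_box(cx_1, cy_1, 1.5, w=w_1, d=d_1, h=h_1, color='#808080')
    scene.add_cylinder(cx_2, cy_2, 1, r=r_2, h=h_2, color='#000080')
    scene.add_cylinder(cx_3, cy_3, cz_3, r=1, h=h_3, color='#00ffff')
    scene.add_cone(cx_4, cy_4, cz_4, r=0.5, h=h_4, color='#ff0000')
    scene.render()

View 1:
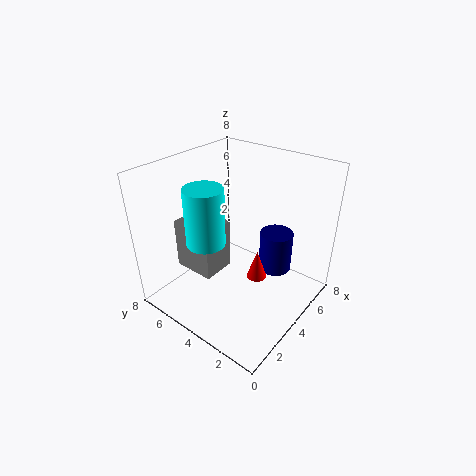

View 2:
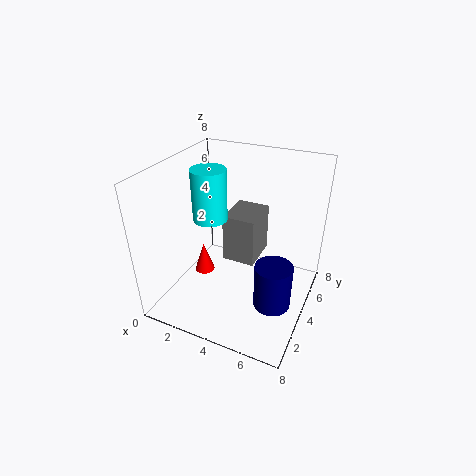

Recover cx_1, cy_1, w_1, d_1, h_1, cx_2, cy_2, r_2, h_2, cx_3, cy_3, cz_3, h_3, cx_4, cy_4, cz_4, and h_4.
cx_1 = 2.5
cy_1 = 5
w_1 = 2
d_1 = 2.5
h_1 = 3
cx_2 = 6.5
cy_2 = 3
r_2 = 1
h_2 = 2.5
cx_3 = 2
cy_3 = 4.5
cz_3 = 4.5
h_3 = 3
cx_4 = 3
cy_4 = 2
cz_4 = 3
h_4 = 1.5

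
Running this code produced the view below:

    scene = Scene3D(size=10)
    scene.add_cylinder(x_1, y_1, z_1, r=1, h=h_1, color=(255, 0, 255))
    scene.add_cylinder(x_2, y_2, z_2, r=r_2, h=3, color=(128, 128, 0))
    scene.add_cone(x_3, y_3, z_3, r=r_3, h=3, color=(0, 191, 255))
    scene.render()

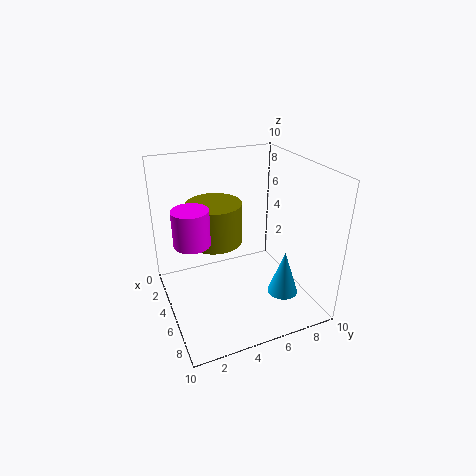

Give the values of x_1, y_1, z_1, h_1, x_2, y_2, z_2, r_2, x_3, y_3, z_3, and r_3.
x_1 = 8, y_1 = 1, z_1 = 7, h_1 = 2, x_2 = 3, y_2 = 4, z_2 = 4, r_2 = 2, x_3 = 8, y_3 = 7, z_3 = 2, r_3 = 1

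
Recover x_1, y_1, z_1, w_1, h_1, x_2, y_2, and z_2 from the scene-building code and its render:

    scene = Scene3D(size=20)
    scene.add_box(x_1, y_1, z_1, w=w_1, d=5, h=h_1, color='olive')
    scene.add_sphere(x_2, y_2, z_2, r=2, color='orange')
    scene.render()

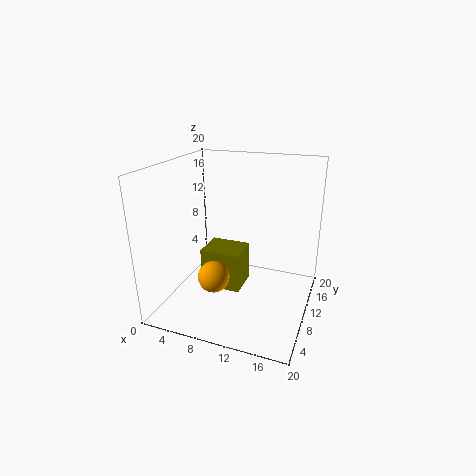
x_1 = 4; y_1 = 10; z_1 = 1; w_1 = 6; h_1 = 6; x_2 = 9; y_2 = 4; z_2 = 7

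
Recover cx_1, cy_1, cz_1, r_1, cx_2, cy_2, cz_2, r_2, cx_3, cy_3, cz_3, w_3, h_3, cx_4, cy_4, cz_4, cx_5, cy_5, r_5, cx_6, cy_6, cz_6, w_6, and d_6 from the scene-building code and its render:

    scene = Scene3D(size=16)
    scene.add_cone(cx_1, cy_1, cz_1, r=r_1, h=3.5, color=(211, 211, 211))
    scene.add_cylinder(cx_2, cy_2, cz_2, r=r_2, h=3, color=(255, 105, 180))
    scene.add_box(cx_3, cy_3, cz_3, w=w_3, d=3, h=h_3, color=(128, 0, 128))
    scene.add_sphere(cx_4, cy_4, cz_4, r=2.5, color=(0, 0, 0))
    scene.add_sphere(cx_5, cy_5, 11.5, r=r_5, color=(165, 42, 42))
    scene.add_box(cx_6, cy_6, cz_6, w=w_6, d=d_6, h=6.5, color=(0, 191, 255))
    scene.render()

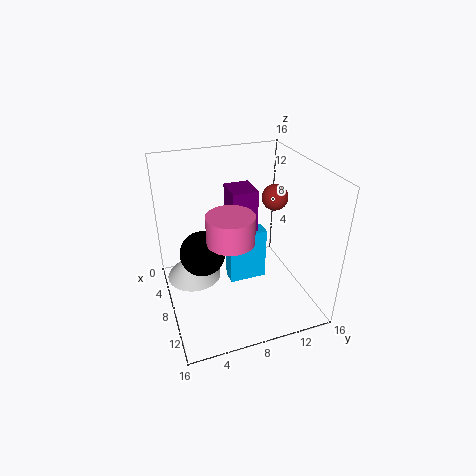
cx_1 = 7; cy_1 = 3; cz_1 = 3.5; r_1 = 3; cx_2 = 10; cy_2 = 6.5; cz_2 = 9; r_2 = 2.5; cx_3 = 3; cy_3 = 8; cz_3 = 6; w_3 = 3.5; h_3 = 6.5; cx_4 = 7.5; cy_4 = 4; cz_4 = 6.5; cx_5 = 6.5; cy_5 = 13; r_5 = 1.5; cx_6 = 5; cy_6 = 7.5; cz_6 = 1; w_6 = 2; d_6 = 4.5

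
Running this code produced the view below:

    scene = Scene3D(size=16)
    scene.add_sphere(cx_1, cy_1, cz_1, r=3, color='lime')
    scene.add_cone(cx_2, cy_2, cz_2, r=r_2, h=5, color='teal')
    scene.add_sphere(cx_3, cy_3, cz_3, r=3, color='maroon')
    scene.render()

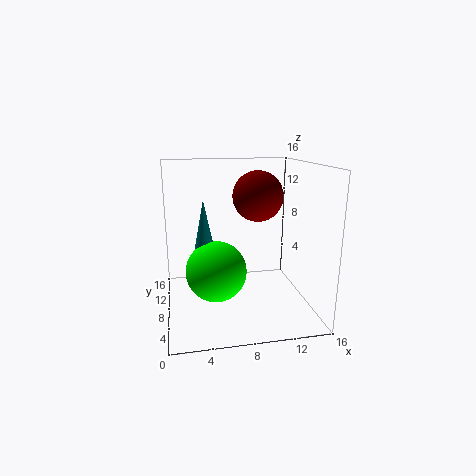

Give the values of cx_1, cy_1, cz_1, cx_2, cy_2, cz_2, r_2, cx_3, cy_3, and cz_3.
cx_1 = 5, cy_1 = 4, cz_1 = 6, cx_2 = 4, cy_2 = 5, cz_2 = 8, r_2 = 1, cx_3 = 11, cy_3 = 11, cz_3 = 12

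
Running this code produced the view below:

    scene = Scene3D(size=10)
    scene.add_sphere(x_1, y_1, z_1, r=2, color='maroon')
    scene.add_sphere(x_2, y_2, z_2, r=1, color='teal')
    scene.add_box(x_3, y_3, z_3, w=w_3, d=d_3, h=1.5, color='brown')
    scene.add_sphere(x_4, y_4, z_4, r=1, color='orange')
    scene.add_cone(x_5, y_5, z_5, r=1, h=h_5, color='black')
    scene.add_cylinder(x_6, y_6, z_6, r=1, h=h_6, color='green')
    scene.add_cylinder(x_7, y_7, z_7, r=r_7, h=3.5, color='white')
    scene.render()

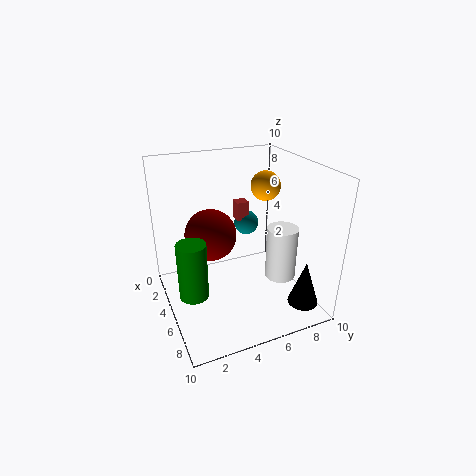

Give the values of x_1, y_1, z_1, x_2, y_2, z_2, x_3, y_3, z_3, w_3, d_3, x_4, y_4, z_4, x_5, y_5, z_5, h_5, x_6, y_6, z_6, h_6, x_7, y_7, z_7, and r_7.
x_1 = 2
y_1 = 4
z_1 = 4
x_2 = 1
y_2 = 7.5
z_2 = 4
x_3 = 0.5
y_3 = 6.5
z_3 = 4.5
w_3 = 1
d_3 = 1
x_4 = 5
y_4 = 7
z_4 = 8.5
x_5 = 9
y_5 = 8
z_5 = 1.5
h_5 = 3
x_6 = 5.5
y_6 = 1.5
z_6 = 1.5
h_6 = 4
x_7 = 7.5
y_7 = 7
z_7 = 3
r_7 = 1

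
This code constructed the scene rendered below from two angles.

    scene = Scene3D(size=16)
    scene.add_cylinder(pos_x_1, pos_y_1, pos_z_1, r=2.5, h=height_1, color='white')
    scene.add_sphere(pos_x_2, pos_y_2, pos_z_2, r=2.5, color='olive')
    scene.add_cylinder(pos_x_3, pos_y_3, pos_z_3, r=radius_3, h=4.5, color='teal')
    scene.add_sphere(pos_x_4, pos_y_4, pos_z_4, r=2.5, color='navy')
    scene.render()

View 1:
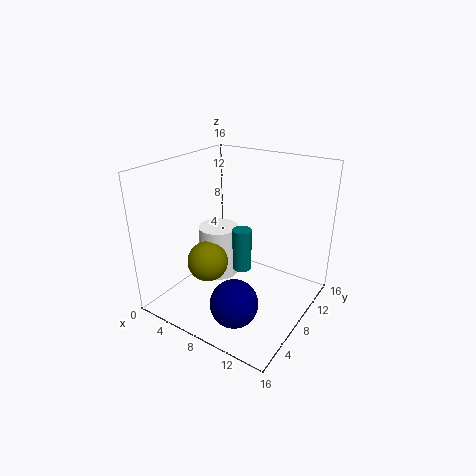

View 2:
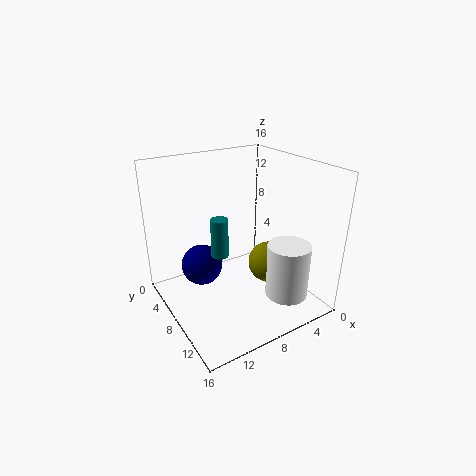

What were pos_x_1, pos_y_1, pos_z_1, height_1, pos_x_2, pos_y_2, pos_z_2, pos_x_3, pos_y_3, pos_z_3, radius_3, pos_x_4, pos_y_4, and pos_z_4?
pos_x_1 = 3
pos_y_1 = 11
pos_z_1 = 0.5
height_1 = 6.5
pos_x_2 = 3.5
pos_y_2 = 8
pos_z_2 = 3.5
pos_x_3 = 9.5
pos_y_3 = 6.5
pos_z_3 = 5.5
radius_3 = 1
pos_x_4 = 10.5
pos_y_4 = 3.5
pos_z_4 = 3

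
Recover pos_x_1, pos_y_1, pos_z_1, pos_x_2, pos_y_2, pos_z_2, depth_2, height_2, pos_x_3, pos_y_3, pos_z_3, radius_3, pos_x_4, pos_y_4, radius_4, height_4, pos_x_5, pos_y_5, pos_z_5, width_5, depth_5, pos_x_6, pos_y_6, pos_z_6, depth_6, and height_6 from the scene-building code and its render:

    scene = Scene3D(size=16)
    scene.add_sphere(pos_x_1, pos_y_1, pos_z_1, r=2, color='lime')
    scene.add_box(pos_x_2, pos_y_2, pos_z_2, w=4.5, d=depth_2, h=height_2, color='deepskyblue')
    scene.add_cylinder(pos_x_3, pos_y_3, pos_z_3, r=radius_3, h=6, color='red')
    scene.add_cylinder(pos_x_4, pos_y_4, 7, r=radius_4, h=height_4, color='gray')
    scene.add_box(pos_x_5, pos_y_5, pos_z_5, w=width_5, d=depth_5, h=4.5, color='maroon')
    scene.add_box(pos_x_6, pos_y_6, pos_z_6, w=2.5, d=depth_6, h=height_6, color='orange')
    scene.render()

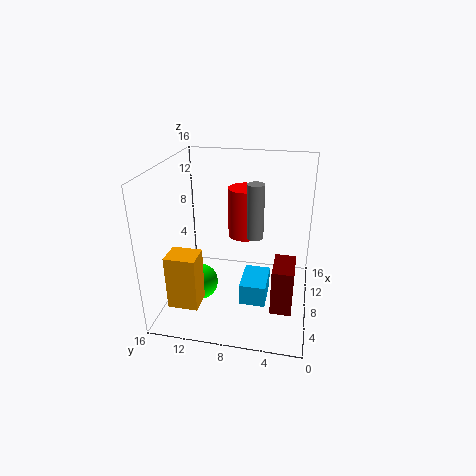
pos_x_1 = 6
pos_y_1 = 12
pos_z_1 = 3
pos_x_2 = 6
pos_y_2 = 4.5
pos_z_2 = 0.5
depth_2 = 3
height_2 = 2.5
pos_x_3 = 12
pos_y_3 = 8
pos_z_3 = 6.5
radius_3 = 2
pos_x_4 = 10.5
pos_y_4 = 6.5
radius_4 = 1
height_4 = 6.5
pos_x_5 = 1
pos_y_5 = 1.5
pos_z_5 = 4
width_5 = 3.5
depth_5 = 2
pos_x_6 = 0.5
pos_y_6 = 10.5
pos_z_6 = 3.5
depth_6 = 3
height_6 = 5.5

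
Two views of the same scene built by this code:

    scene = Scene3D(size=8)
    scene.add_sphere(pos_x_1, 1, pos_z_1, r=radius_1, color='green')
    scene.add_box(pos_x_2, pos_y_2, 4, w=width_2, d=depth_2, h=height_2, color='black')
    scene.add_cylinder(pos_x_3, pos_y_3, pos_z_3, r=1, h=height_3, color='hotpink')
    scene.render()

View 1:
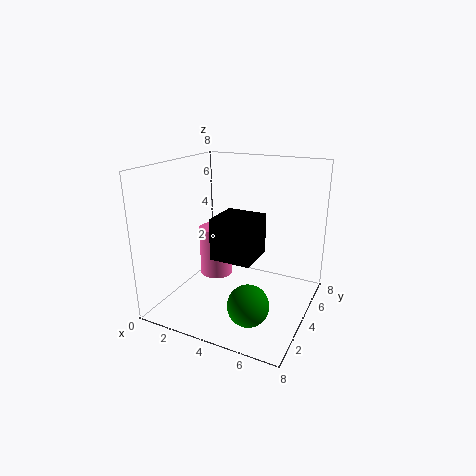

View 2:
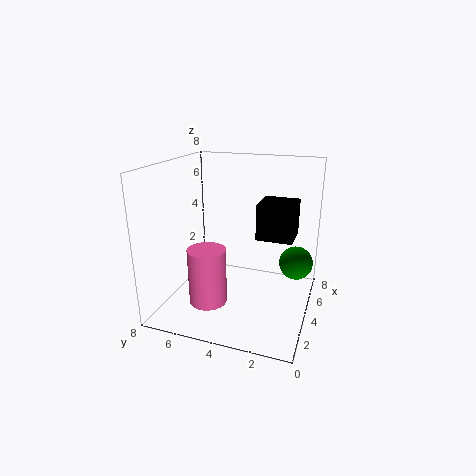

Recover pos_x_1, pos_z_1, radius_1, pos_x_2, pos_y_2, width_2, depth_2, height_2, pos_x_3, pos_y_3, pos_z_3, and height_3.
pos_x_1 = 6, pos_z_1 = 2, radius_1 = 1, pos_x_2 = 4, pos_y_2 = 1, width_2 = 2, depth_2 = 2, height_2 = 2, pos_x_3 = 2, pos_y_3 = 5, pos_z_3 = 1, height_3 = 3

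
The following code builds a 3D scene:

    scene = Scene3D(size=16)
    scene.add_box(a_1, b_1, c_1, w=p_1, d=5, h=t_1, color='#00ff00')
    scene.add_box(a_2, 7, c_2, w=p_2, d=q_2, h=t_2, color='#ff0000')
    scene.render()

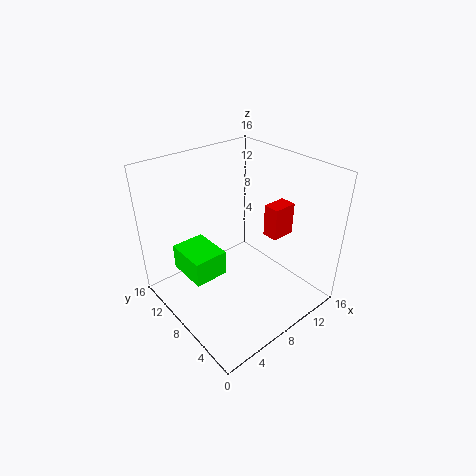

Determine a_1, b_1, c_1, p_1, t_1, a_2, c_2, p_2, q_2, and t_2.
a_1 = 3
b_1 = 9
c_1 = 3
p_1 = 4
t_1 = 3
a_2 = 13
c_2 = 6
p_2 = 3
q_2 = 2
t_2 = 4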